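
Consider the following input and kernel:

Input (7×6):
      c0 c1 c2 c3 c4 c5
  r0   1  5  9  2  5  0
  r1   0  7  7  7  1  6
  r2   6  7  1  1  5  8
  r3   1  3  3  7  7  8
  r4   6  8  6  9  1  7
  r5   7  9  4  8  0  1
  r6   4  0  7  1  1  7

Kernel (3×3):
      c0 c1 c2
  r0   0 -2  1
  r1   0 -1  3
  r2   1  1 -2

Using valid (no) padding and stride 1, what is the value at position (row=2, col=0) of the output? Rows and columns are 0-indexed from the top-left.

The receptive field on the input at this output position is [6 7 1 / 1 3 3 / 6 8 6]. Elementwise product with the kernel and sum: 7·-2 + 1·1 + 3·-1 + 3·3 + 6·1 + 8·1 + 6·-2.

-5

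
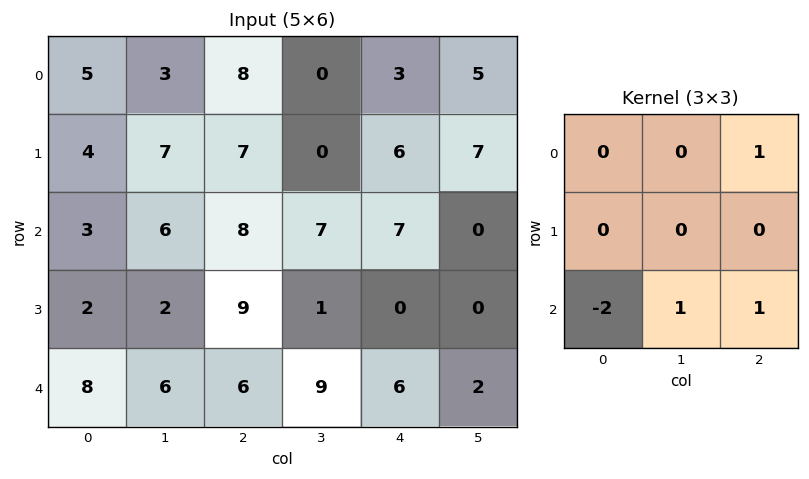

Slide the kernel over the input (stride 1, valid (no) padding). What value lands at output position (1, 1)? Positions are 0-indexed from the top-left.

6

The receptive field on the input at this output position is [7 7 0 / 6 8 7 / 2 9 1]. Elementwise product with the kernel and sum: 0·1 + 2·-2 + 9·1 + 1·1.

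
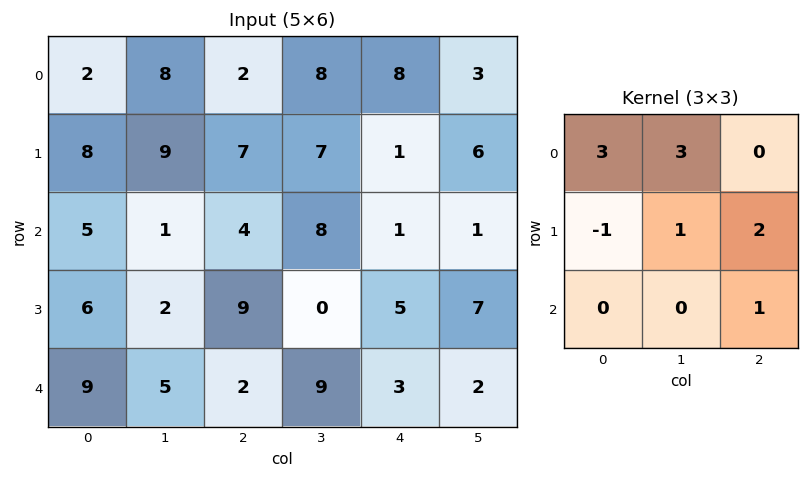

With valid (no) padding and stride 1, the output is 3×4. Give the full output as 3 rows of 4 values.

49 50 33 55
64 67 53 26
34 31 40 48

Output[0,0]: The receptive field on the input at this output position is [2 8 2 / 8 9 7 / 5 1 4]. Elementwise product with the kernel and sum: 2·3 + 8·3 + 8·-1 + 9·1 + 7·2 + 4·1.
Output[0,1]: The receptive field on the input at this output position is [8 2 8 / 9 7 7 / 1 4 8]. Elementwise product with the kernel and sum: 8·3 + 2·3 + 9·-1 + 7·1 + 7·2 + 8·1.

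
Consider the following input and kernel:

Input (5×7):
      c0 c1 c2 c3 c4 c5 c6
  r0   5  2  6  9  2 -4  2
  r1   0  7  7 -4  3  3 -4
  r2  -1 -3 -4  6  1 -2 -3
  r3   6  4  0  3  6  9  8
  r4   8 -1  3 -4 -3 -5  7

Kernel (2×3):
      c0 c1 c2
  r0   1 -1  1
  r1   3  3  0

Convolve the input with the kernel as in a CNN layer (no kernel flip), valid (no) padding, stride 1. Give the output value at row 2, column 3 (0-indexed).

30

The receptive field on the input at this output position is [6 1 -2 / 3 6 9]. Elementwise product with the kernel and sum: 6·1 + 1·-1 + -2·1 + 3·3 + 6·3.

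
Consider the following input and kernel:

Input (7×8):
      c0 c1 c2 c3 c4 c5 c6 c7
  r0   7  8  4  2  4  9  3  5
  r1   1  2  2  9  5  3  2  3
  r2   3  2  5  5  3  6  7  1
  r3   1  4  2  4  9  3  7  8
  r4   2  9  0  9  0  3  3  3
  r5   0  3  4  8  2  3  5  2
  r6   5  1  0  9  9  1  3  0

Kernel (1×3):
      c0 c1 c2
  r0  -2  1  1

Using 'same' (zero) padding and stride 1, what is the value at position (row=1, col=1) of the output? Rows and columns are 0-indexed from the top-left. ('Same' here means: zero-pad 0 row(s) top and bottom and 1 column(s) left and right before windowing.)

The receptive field on the zero-padded input at this output position is [1 2 2]. Elementwise product with the kernel and sum: 1·-2 + 2·1 + 2·1.

2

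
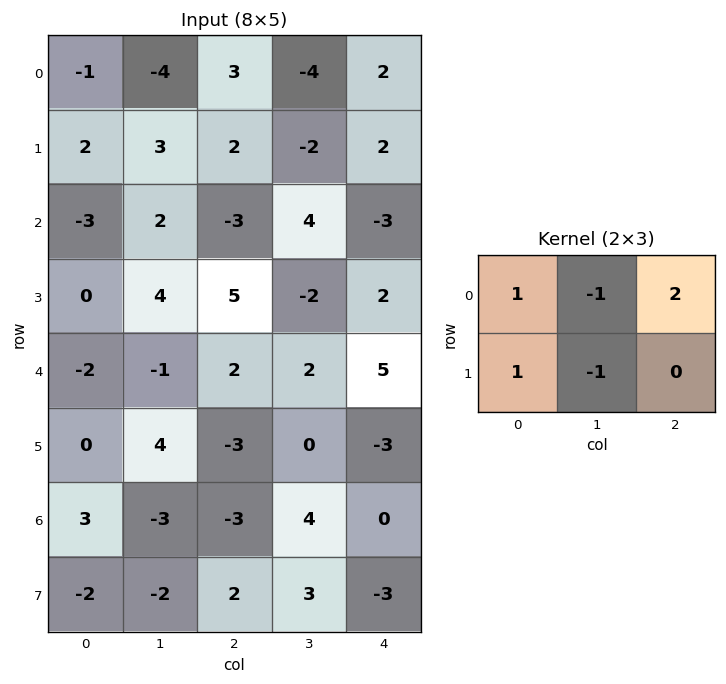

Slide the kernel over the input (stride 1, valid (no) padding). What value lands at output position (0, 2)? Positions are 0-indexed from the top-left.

The receptive field on the input at this output position is [3 -4 2 / 2 -2 2]. Elementwise product with the kernel and sum: 3·1 + -4·-1 + 2·2 + 2·1 + -2·-1.

15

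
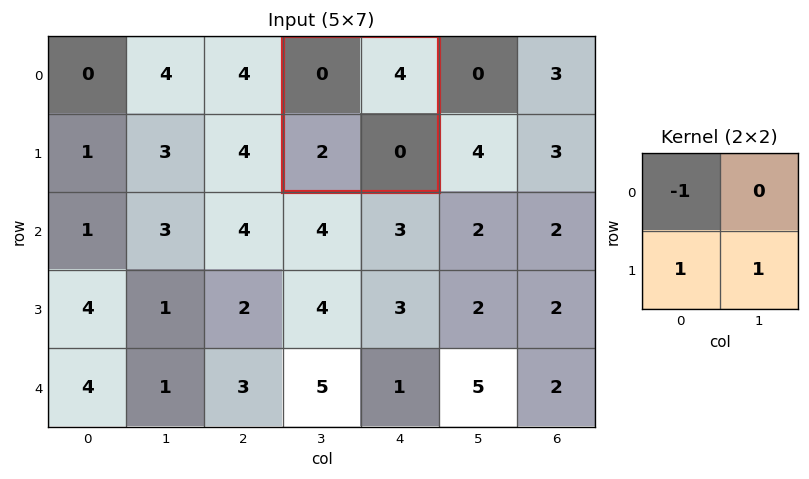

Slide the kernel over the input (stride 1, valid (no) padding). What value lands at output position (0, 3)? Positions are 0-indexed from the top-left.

The receptive field on the input at this output position is [0 4 / 2 0]. Elementwise product with the kernel and sum: 0·-1 + 2·1 + 0·1.

2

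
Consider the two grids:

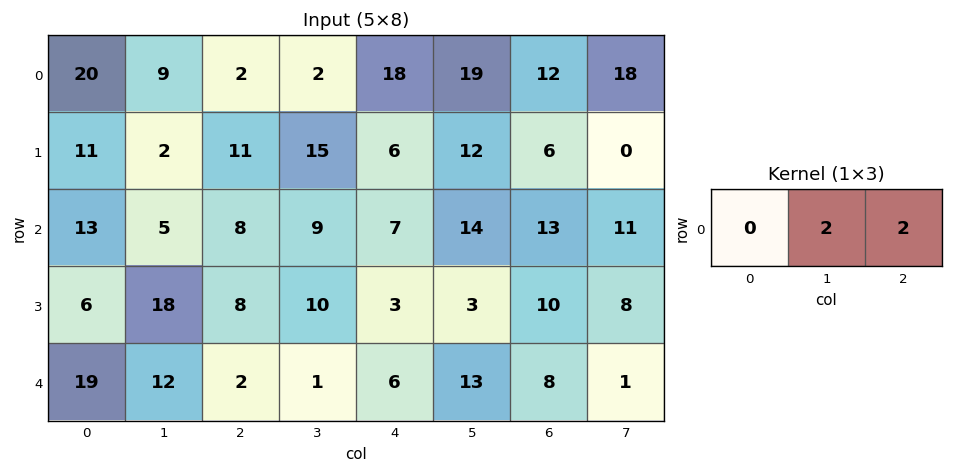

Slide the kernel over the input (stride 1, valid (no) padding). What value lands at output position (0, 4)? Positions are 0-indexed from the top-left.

The receptive field on the input at this output position is [18 19 12]. Elementwise product with the kernel and sum: 19·2 + 12·2.

62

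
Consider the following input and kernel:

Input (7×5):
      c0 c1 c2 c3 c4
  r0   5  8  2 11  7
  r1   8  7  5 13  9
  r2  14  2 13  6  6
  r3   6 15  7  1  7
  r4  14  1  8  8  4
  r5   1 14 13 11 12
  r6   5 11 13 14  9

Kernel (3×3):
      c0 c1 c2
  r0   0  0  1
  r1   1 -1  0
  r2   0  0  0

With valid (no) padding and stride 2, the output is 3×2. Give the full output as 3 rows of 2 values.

Output[0,0]: The receptive field on the input at this output position is [5 8 2 / 8 7 5 / 14 2 13]. Elementwise product with the kernel and sum: 2·1 + 8·1 + 7·-1.

3 -1
4 12
-5 6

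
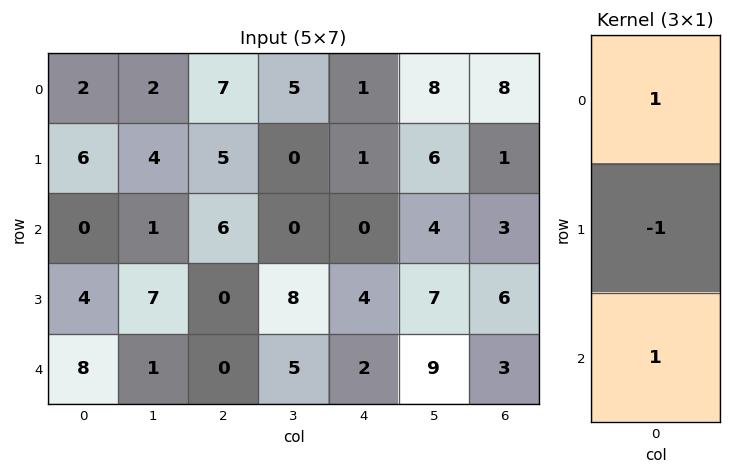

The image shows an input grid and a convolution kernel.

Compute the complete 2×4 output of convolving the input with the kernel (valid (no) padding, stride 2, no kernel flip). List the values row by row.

Output[0,0]: The receptive field on the input at this output position is [2 / 6 / 0]. Elementwise product with the kernel and sum: 2·1 + 6·-1 + 0·1.
Output[0,1]: The receptive field on the input at this output position is [7 / 5 / 6]. Elementwise product with the kernel and sum: 7·1 + 5·-1 + 6·1.

-4 8 0 10
4 6 -2 0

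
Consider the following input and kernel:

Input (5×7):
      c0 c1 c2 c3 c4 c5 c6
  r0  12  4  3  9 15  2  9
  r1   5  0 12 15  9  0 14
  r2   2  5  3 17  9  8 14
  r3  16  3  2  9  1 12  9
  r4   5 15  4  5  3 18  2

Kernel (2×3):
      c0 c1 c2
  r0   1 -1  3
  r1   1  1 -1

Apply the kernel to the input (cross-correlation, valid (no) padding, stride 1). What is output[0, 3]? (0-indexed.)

24

The receptive field on the input at this output position is [9 15 2 / 15 9 0]. Elementwise product with the kernel and sum: 9·1 + 15·-1 + 2·3 + 15·1 + 9·1 + 0·-1.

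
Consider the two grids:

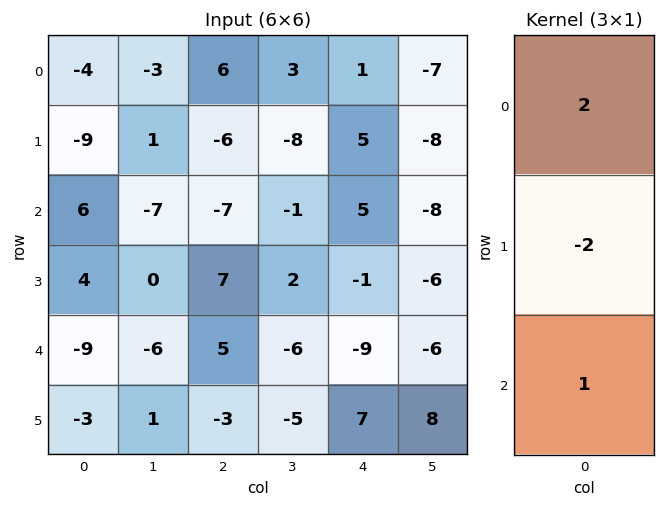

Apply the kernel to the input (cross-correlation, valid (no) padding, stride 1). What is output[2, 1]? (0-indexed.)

-20

The receptive field on the input at this output position is [-7 / 0 / -6]. Elementwise product with the kernel and sum: -7·2 + 0·-2 + -6·1.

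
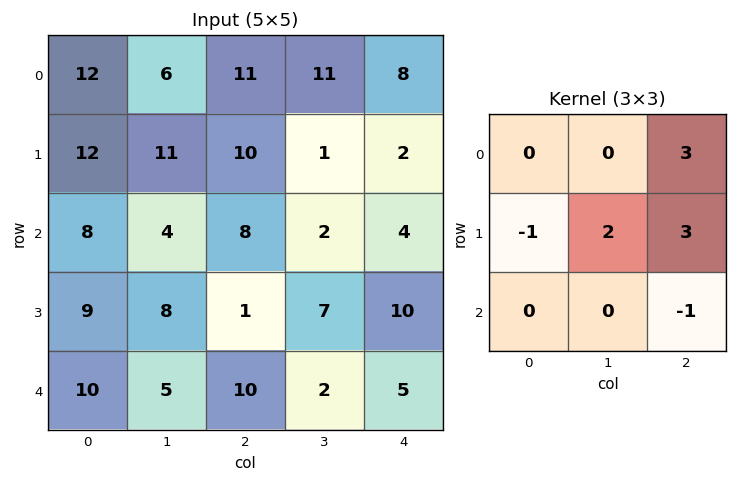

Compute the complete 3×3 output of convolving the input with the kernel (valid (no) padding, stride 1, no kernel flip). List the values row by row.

65 43 18
53 14 4
24 19 50

Output[0,0]: The receptive field on the input at this output position is [12 6 11 / 12 11 10 / 8 4 8]. Elementwise product with the kernel and sum: 11·3 + 12·-1 + 11·2 + 10·3 + 8·-1.
Output[0,1]: The receptive field on the input at this output position is [6 11 11 / 11 10 1 / 4 8 2]. Elementwise product with the kernel and sum: 11·3 + 11·-1 + 10·2 + 1·3 + 2·-1.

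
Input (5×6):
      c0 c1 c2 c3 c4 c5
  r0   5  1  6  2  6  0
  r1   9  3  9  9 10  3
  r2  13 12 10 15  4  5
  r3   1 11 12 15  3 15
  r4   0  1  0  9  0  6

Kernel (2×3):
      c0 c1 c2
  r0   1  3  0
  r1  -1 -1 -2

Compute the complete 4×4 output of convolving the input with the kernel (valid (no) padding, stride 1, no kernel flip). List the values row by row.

-22 -11 -26 -5
-27 -22 3 10
13 -11 22 -21
33 28 48 3

Output[0,0]: The receptive field on the input at this output position is [5 1 6 / 9 3 9]. Elementwise product with the kernel and sum: 5·1 + 1·3 + 9·-1 + 3·-1 + 9·-2.
Output[0,1]: The receptive field on the input at this output position is [1 6 2 / 3 9 9]. Elementwise product with the kernel and sum: 1·1 + 6·3 + 3·-1 + 9·-1 + 9·-2.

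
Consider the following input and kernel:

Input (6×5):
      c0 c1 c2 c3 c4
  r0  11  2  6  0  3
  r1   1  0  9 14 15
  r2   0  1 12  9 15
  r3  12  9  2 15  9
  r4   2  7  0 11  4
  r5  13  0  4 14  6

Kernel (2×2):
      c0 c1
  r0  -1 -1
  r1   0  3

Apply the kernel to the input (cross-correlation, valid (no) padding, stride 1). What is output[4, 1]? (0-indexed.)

5

The receptive field on the input at this output position is [7 0 / 0 4]. Elementwise product with the kernel and sum: 7·-1 + 0·-1 + 4·3.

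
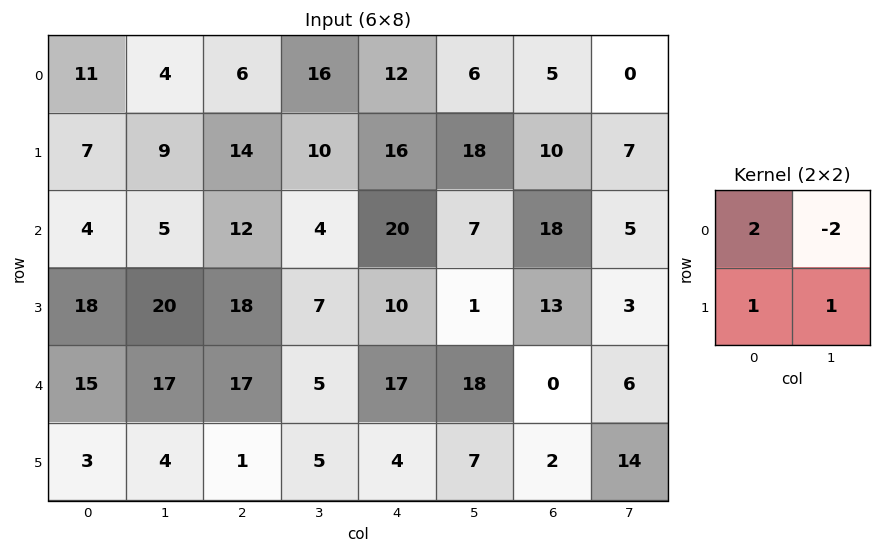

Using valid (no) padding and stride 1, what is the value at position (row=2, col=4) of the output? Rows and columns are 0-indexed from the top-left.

37

The receptive field on the input at this output position is [20 7 / 10 1]. Elementwise product with the kernel and sum: 20·2 + 7·-2 + 10·1 + 1·1.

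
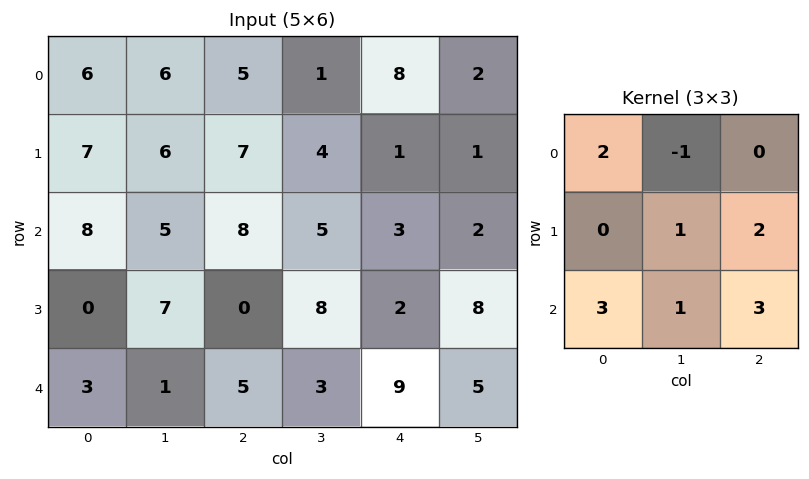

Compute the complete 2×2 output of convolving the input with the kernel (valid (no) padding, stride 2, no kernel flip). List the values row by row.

79 53
43 68

Output[0,0]: The receptive field on the input at this output position is [6 6 5 / 7 6 7 / 8 5 8]. Elementwise product with the kernel and sum: 6·2 + 6·-1 + 6·1 + 7·2 + 8·3 + 5·1 + 8·3.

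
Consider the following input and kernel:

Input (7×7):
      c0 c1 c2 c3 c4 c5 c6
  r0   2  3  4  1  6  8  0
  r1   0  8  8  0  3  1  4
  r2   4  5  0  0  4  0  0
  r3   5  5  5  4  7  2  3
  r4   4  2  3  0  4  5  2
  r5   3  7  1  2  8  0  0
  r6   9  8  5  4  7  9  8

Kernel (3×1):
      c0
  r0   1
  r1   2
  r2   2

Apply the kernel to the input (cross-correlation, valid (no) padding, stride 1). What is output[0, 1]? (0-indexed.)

The receptive field on the input at this output position is [3 / 8 / 5]. Elementwise product with the kernel and sum: 3·1 + 8·2 + 5·2.

29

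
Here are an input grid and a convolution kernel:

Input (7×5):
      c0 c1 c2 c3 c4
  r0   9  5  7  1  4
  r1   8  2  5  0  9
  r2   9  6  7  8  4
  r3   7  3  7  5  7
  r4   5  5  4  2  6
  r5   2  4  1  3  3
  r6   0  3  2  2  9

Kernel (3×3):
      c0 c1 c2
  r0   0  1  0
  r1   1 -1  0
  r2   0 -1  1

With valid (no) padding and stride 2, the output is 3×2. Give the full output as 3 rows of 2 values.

Output[0,0]: The receptive field on the input at this output position is [9 5 7 / 8 2 5 / 9 6 7]. Elementwise product with the kernel and sum: 5·1 + 8·1 + 2·-1 + 6·-1 + 7·1.
Output[0,1]: The receptive field on the input at this output position is [7 1 4 / 5 0 9 / 7 8 4]. Elementwise product with the kernel and sum: 1·1 + 5·1 + 0·-1 + 8·-1 + 4·1.

12 2
9 14
2 7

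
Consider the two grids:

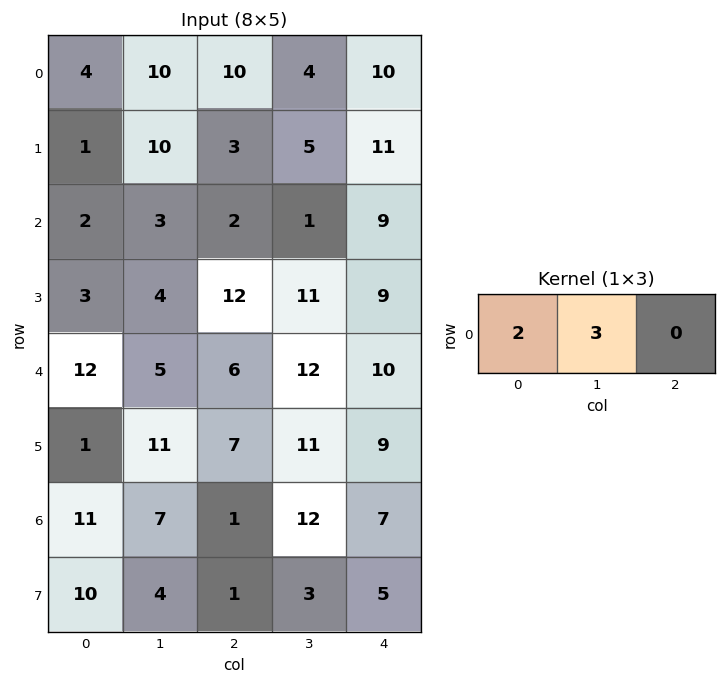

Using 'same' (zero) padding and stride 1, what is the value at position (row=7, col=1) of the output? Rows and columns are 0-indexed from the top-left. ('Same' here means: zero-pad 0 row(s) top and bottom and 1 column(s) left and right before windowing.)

The receptive field on the zero-padded input at this output position is [10 4 1]. Elementwise product with the kernel and sum: 10·2 + 4·3.

32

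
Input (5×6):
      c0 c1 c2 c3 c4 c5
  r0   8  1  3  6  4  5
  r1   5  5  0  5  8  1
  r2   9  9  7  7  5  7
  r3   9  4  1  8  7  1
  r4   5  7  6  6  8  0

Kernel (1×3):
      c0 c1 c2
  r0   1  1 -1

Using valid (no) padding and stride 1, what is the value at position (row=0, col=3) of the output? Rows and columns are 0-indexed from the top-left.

5

The receptive field on the input at this output position is [6 4 5]. Elementwise product with the kernel and sum: 6·1 + 4·1 + 5·-1.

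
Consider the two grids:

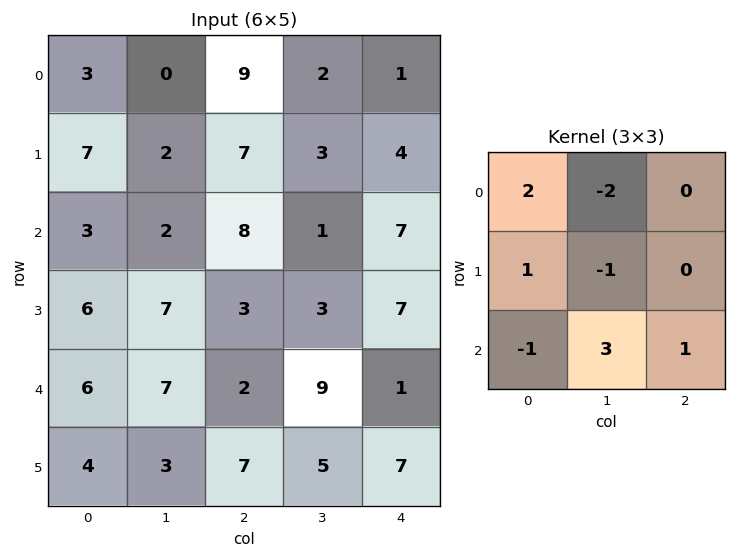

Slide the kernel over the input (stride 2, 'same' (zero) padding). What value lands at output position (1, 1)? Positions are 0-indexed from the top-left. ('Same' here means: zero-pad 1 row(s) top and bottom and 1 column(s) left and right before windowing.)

The receptive field on the zero-padded input at this output position is [2 7 3 / 2 8 1 / 7 3 3]. Elementwise product with the kernel and sum: 2·2 + 7·-2 + 2·1 + 8·-1 + 7·-1 + 3·3 + 3·1.

-11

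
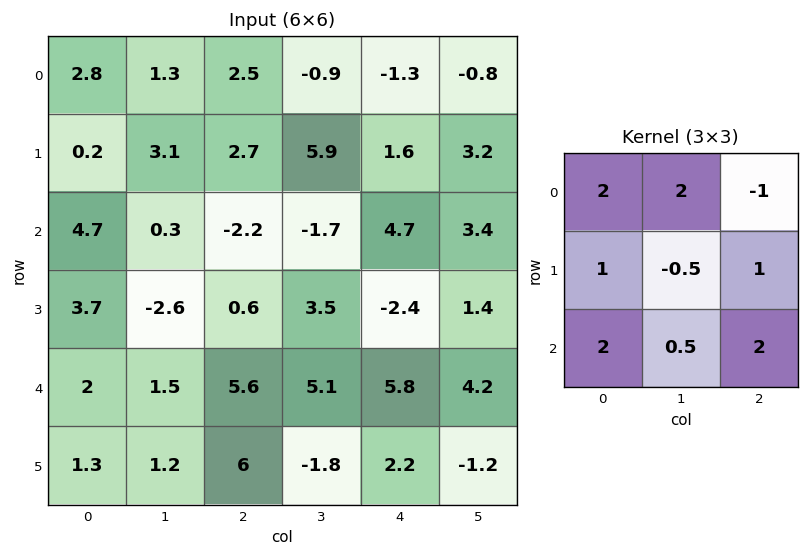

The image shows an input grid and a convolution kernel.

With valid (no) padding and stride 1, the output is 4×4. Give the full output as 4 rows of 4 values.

12.2 12.25 10 10.45
13.55 7.5 17.1 19.75
33.75 14.5 9.3 30.2
23.65 -1.9 34.95 2.3

Output[0,0]: The receptive field on the input at this output position is [2.8 1.3 2.5 / 0.2 3.1 2.7 / 4.7 0.3 -2.2]. Elementwise product with the kernel and sum: 2.8·2 + 1.3·2 + 2.5·-1 + 0.2·1 + 3.1·-0.5 + 2.7·1 + 4.7·2 + 0.3·0.5 + -2.2·2.
Output[0,1]: The receptive field on the input at this output position is [1.3 2.5 -0.9 / 3.1 2.7 5.9 / 0.3 -2.2 -1.7]. Elementwise product with the kernel and sum: 1.3·2 + 2.5·2 + -0.9·-1 + 3.1·1 + 2.7·-0.5 + 5.9·1 + 0.3·2 + -2.2·0.5 + -1.7·2.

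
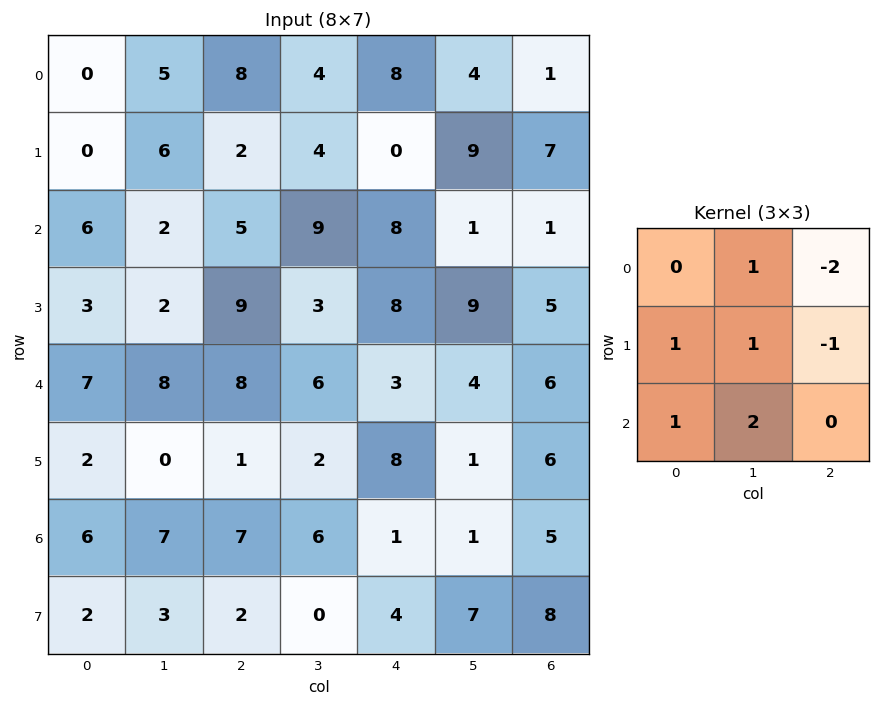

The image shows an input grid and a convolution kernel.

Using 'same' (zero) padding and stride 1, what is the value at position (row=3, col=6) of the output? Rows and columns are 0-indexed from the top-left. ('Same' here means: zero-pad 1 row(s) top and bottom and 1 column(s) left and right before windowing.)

The receptive field on the zero-padded input at this output position is [1 1 0 / 9 5 0 / 4 6 0]. Elementwise product with the kernel and sum: 1·1 + 0·-2 + 9·1 + 5·1 + 0·-1 + 4·1 + 6·2.

31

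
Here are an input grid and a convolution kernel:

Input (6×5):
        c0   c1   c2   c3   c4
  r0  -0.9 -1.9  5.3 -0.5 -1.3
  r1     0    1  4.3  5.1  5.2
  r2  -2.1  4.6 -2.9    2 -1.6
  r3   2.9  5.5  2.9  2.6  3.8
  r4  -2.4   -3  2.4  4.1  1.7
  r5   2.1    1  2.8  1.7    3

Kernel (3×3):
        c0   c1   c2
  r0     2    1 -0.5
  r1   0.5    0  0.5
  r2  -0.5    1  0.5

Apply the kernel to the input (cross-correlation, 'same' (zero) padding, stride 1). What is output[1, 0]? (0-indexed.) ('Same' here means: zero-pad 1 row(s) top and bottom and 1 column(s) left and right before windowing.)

The receptive field on the zero-padded input at this output position is [0 -0.9 -1.9 / 0 0 1 / 0 -2.1 4.6]. Elementwise product with the kernel and sum: 0·2 + -0.9·1 + -1.9·-0.5 + 0·0.5 + 1·0.5 + 0·-0.5 + -2.1·1 + 4.6·0.5.

0.75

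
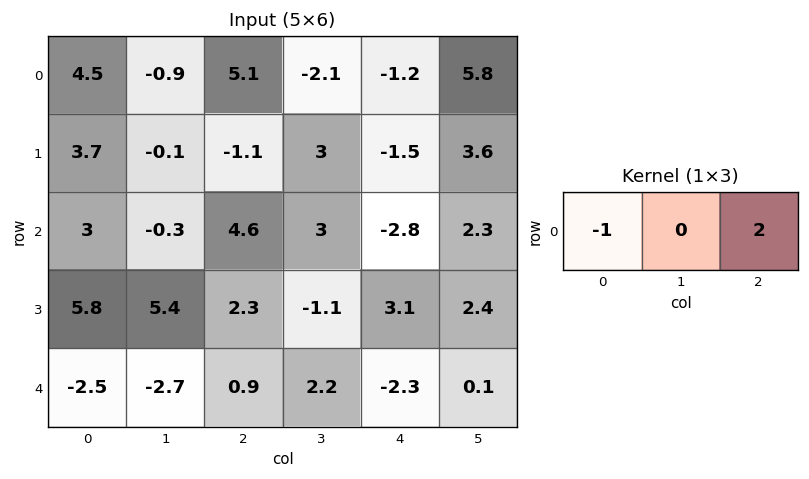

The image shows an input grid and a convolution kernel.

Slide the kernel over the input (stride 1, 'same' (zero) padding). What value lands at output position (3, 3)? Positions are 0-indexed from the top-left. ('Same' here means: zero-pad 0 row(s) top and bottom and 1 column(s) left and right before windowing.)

The receptive field on the zero-padded input at this output position is [2.3 -1.1 3.1]. Elementwise product with the kernel and sum: 2.3·-1 + 3.1·2.

3.9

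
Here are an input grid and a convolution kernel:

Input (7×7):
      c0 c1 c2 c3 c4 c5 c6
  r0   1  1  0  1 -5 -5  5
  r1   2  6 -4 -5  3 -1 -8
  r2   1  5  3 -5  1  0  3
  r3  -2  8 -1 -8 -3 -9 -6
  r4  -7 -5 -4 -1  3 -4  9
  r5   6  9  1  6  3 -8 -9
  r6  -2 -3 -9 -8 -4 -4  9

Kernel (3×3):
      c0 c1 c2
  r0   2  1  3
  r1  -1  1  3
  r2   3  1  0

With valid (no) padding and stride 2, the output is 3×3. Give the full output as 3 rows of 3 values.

3 -2 -25
-3 -25 -8
-34 -21 -25

Output[0,0]: The receptive field on the input at this output position is [1 1 0 / 2 6 -4 / 1 5 3]. Elementwise product with the kernel and sum: 1·2 + 1·1 + 0·3 + 2·-1 + 6·1 + -4·3 + 1·3 + 5·1.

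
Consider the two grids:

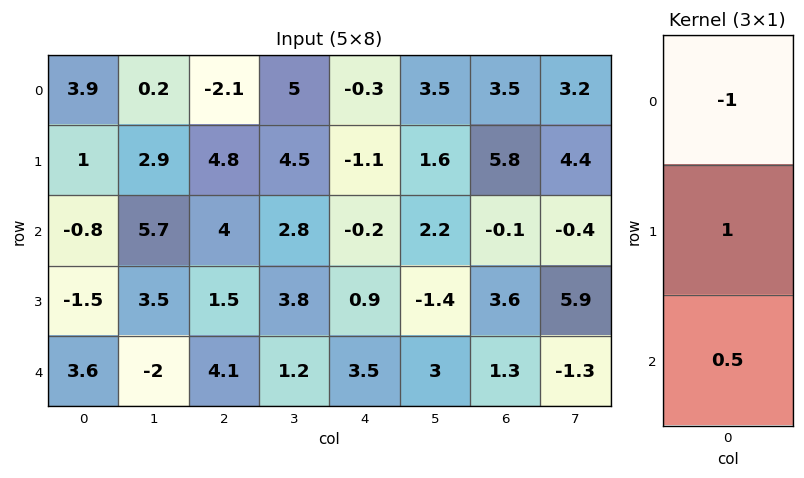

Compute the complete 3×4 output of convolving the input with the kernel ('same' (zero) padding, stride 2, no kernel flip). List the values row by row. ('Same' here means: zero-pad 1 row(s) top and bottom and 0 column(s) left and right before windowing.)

4.4 0.3 -0.85 6.4
-2.55 -0.05 1.35 -4.1
5.1 2.6 2.6 -2.3

Output[0,0]: The receptive field on the zero-padded input at this output position is [0 / 3.9 / 1]. Elementwise product with the kernel and sum: 0·-1 + 3.9·1 + 1·0.5.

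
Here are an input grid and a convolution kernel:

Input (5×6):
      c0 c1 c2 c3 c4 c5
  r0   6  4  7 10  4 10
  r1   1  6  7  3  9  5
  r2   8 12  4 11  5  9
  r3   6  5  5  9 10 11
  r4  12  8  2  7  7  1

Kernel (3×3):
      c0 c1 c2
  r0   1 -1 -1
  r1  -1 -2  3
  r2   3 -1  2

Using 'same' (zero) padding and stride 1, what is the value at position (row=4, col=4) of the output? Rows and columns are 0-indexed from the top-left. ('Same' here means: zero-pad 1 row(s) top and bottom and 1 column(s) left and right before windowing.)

The receptive field on the zero-padded input at this output position is [9 10 11 / 7 7 1 / 0 0 0]. Elementwise product with the kernel and sum: 9·1 + 10·-1 + 11·-1 + 7·-1 + 7·-2 + 1·3 + 0·3 + 0·-1 + 0·2.

-30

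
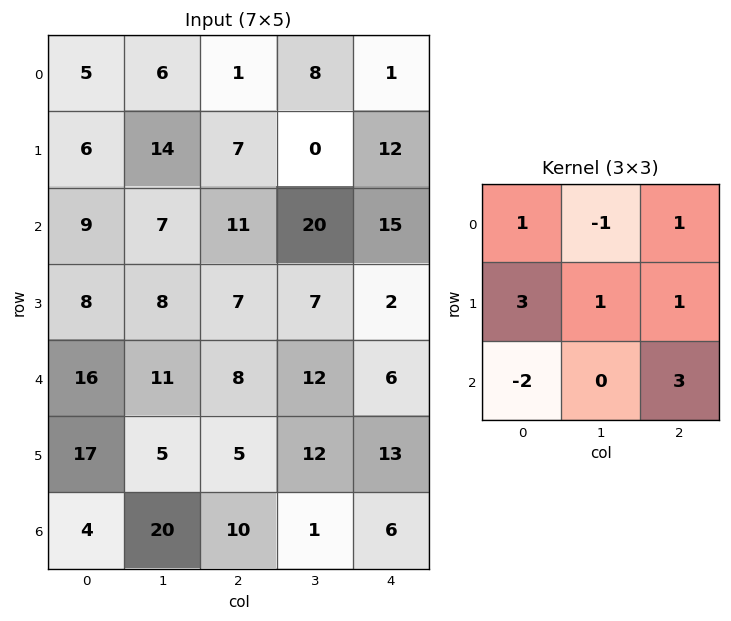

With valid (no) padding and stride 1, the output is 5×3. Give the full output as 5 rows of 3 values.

Output[0,0]: The receptive field on the input at this output position is [5 6 1 / 6 14 7 / 9 7 11]. Elementwise product with the kernel and sum: 5·1 + 6·-1 + 1·1 + 6·3 + 14·1 + 7·1 + 9·-2 + 11·3.

54 108 50
49 64 79
44 68 38
55 87 73
96 10 40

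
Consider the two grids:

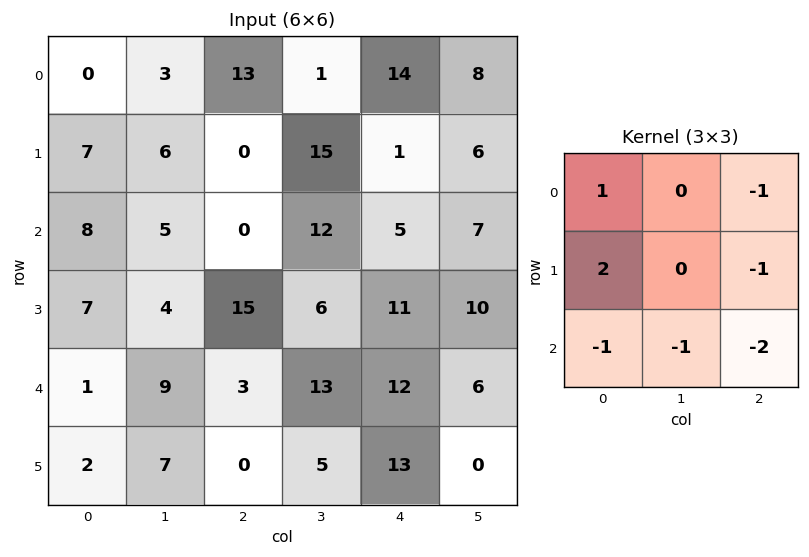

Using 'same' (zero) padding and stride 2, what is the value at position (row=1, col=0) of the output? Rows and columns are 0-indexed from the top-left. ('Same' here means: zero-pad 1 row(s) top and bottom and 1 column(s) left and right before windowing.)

-26

The receptive field on the zero-padded input at this output position is [0 7 6 / 0 8 5 / 0 7 4]. Elementwise product with the kernel and sum: 0·1 + 6·-1 + 0·2 + 5·-1 + 0·-1 + 7·-1 + 4·-2.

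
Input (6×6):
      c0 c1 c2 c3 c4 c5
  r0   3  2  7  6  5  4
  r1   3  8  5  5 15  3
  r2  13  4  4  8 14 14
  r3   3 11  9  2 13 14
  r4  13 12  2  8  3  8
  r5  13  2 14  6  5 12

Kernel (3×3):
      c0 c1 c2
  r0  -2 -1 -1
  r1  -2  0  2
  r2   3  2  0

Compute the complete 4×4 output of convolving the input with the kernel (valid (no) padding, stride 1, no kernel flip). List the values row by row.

36 -3 23 27
-6 33 21 16
41 2 0 10
-5 -7 23 -3

Output[0,0]: The receptive field on the input at this output position is [3 2 7 / 3 8 5 / 13 4 4]. Elementwise product with the kernel and sum: 3·-2 + 2·-1 + 7·-1 + 3·-2 + 5·2 + 13·3 + 4·2.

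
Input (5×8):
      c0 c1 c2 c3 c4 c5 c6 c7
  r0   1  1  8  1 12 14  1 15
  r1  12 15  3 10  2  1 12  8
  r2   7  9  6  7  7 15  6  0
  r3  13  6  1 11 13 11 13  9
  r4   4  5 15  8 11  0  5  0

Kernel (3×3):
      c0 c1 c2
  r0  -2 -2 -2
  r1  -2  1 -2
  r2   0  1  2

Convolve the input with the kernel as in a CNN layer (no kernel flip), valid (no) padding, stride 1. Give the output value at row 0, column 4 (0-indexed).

The receptive field on the input at this output position is [12 14 1 / 2 1 12 / 7 15 6]. Elementwise product with the kernel and sum: 12·-2 + 14·-2 + 1·-2 + 2·-2 + 1·1 + 12·-2 + 15·1 + 6·2.

-54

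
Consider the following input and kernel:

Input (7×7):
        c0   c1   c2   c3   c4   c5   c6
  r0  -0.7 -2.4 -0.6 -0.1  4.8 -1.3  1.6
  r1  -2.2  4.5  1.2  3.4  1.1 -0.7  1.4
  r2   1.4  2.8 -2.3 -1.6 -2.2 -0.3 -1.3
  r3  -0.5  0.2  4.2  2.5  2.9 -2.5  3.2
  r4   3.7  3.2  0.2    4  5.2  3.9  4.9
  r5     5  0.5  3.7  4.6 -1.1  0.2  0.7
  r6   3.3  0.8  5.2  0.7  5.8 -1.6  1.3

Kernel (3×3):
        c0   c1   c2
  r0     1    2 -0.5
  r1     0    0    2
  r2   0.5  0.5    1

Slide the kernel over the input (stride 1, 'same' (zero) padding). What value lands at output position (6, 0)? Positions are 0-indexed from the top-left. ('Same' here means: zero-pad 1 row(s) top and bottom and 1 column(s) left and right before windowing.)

11.35

The receptive field on the zero-padded input at this output position is [0 5 0.5 / 0 3.3 0.8 / 0 0 0]. Elementwise product with the kernel and sum: 0·1 + 5·2 + 0.5·-0.5 + 0.8·2 + 0·0.5 + 0·0.5 + 0·1.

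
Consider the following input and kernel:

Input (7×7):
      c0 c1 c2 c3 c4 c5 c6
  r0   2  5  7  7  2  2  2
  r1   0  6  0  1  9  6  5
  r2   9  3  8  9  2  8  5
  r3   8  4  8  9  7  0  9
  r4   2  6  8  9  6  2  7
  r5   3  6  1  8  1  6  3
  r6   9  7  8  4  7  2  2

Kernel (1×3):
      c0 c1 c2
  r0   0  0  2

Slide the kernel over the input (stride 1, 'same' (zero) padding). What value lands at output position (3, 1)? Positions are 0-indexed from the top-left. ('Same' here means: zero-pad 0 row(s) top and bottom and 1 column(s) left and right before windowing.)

The receptive field on the zero-padded input at this output position is [8 4 8]. Elementwise product with the kernel and sum: 8·2.

16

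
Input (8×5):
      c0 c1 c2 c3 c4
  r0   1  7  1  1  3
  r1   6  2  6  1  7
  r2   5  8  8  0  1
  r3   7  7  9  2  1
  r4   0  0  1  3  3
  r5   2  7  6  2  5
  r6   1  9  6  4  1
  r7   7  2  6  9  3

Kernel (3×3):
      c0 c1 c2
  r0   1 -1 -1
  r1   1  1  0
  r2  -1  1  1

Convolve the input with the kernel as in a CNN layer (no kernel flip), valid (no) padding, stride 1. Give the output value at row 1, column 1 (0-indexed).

15

The receptive field on the input at this output position is [2 6 1 / 8 8 0 / 7 9 2]. Elementwise product with the kernel and sum: 2·1 + 6·-1 + 1·-1 + 8·1 + 8·1 + 7·-1 + 9·1 + 2·1.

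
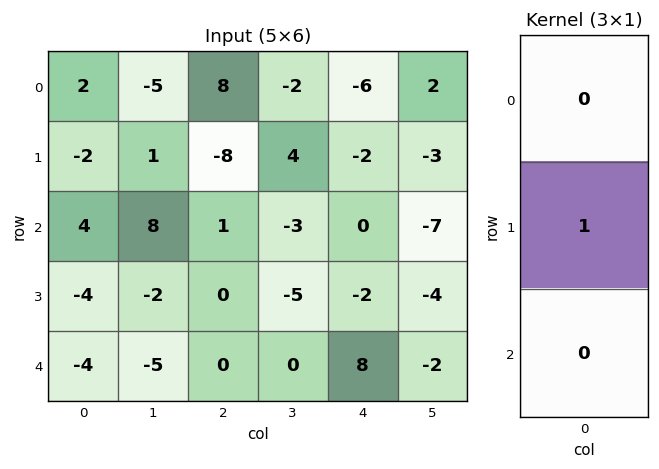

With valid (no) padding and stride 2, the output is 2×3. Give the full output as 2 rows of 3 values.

-2 -8 -2
-4 0 -2

Output[0,0]: The receptive field on the input at this output position is [2 / -2 / 4]. Elementwise product with the kernel and sum: -2·1.
Output[0,1]: The receptive field on the input at this output position is [8 / -8 / 1]. Elementwise product with the kernel and sum: -8·1.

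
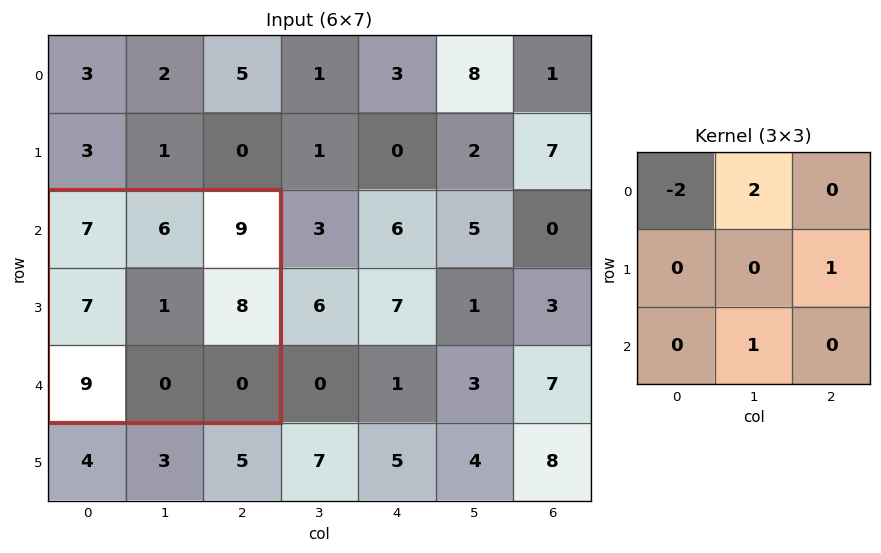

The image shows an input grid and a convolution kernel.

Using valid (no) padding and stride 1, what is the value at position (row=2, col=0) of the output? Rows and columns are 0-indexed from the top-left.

The receptive field on the input at this output position is [7 6 9 / 7 1 8 / 9 0 0]. Elementwise product with the kernel and sum: 7·-2 + 6·2 + 8·1 + 0·1.

6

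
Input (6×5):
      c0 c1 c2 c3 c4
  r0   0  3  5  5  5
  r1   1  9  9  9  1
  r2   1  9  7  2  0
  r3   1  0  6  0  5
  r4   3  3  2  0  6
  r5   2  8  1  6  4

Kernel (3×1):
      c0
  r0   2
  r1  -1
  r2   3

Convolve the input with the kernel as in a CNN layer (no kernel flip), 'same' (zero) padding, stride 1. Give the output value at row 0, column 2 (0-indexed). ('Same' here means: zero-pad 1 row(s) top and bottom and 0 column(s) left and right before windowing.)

The receptive field on the zero-padded input at this output position is [0 / 5 / 9]. Elementwise product with the kernel and sum: 0·2 + 5·-1 + 9·3.

22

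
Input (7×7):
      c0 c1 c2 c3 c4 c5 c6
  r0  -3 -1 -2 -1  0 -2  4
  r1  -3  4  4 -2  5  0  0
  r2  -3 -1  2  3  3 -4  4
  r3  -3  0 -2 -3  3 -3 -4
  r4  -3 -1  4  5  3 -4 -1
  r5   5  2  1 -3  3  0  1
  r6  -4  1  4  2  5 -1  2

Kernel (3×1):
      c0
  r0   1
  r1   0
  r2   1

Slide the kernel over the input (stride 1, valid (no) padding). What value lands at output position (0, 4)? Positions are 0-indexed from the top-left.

3

The receptive field on the input at this output position is [0 / 5 / 3]. Elementwise product with the kernel and sum: 0·1 + 3·1.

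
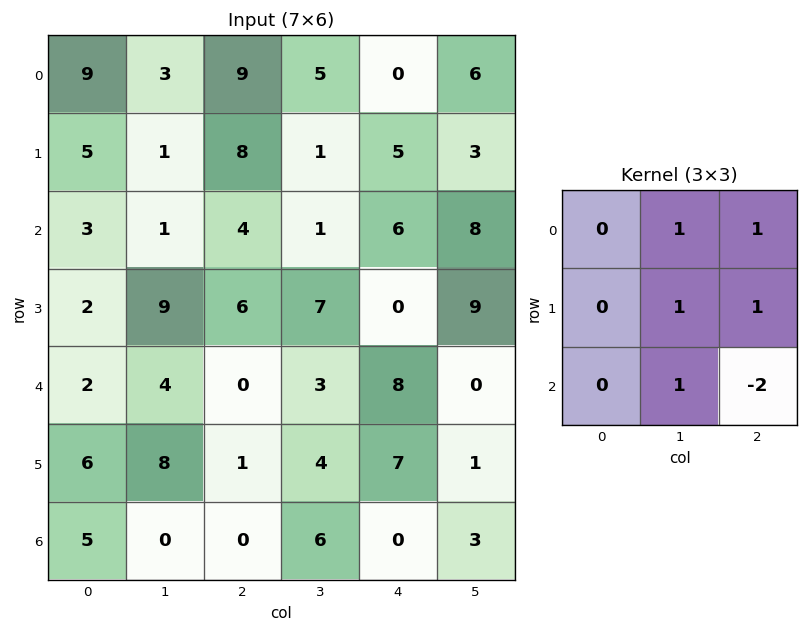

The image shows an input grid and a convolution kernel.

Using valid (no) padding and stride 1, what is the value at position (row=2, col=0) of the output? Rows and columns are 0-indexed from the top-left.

24

The receptive field on the input at this output position is [3 1 4 / 2 9 6 / 2 4 0]. Elementwise product with the kernel and sum: 1·1 + 4·1 + 9·1 + 6·1 + 4·1 + 0·-2.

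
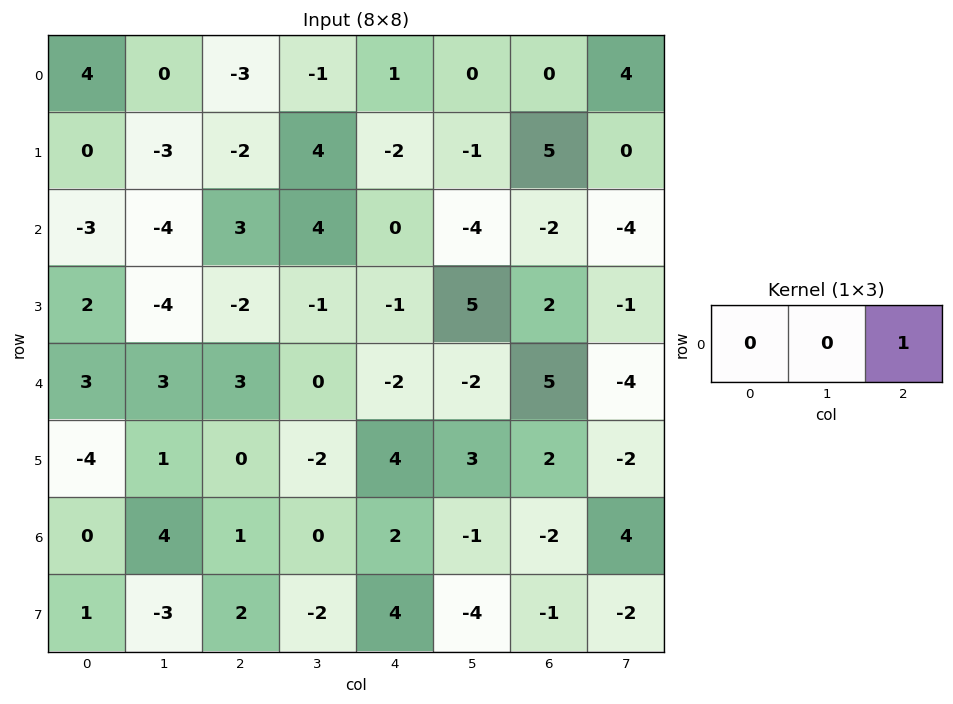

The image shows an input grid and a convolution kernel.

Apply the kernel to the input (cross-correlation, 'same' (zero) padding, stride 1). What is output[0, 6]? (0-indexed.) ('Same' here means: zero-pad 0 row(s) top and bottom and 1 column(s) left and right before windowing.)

4

The receptive field on the zero-padded input at this output position is [0 0 4]. Elementwise product with the kernel and sum: 4·1.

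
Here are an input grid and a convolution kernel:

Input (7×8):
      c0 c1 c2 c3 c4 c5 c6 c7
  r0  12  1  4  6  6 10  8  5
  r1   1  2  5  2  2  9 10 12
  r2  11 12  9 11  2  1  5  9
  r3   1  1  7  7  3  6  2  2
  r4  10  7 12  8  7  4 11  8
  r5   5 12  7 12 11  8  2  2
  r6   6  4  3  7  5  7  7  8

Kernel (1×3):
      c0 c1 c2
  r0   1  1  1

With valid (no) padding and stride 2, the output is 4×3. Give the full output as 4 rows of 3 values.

17 16 24
32 22 8
29 27 22
13 15 19

Output[0,0]: The receptive field on the input at this output position is [12 1 4]. Elementwise product with the kernel and sum: 12·1 + 1·1 + 4·1.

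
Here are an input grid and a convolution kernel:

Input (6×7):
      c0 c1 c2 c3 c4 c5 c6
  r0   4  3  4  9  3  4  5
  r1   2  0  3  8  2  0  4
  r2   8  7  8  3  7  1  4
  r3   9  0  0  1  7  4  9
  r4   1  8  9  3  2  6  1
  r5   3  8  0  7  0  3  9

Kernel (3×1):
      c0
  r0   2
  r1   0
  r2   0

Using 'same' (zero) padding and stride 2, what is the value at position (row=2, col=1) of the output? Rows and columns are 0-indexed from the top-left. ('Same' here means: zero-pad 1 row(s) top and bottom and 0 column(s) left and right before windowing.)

0

The receptive field on the zero-padded input at this output position is [0 / 9 / 0]. Elementwise product with the kernel and sum: 0·2.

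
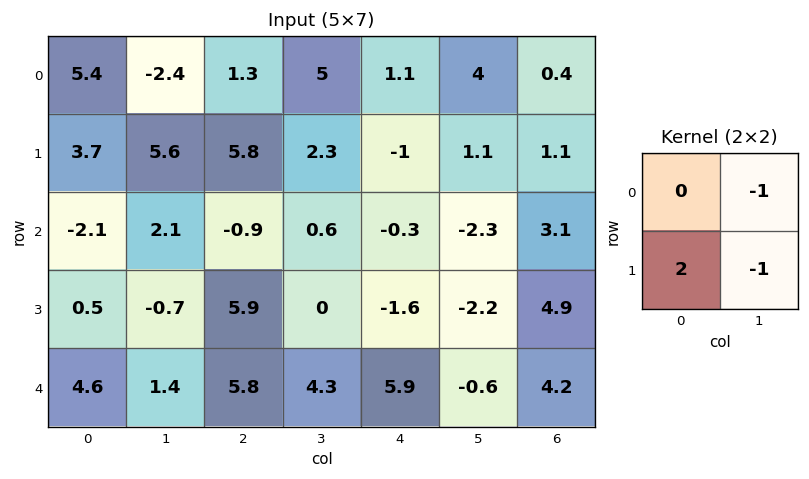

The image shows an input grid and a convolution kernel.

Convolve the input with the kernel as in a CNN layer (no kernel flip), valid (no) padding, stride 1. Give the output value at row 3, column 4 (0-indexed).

The receptive field on the input at this output position is [-1.6 -2.2 / 5.9 -0.6]. Elementwise product with the kernel and sum: -2.2·-1 + 5.9·2 + -0.6·-1.

14.6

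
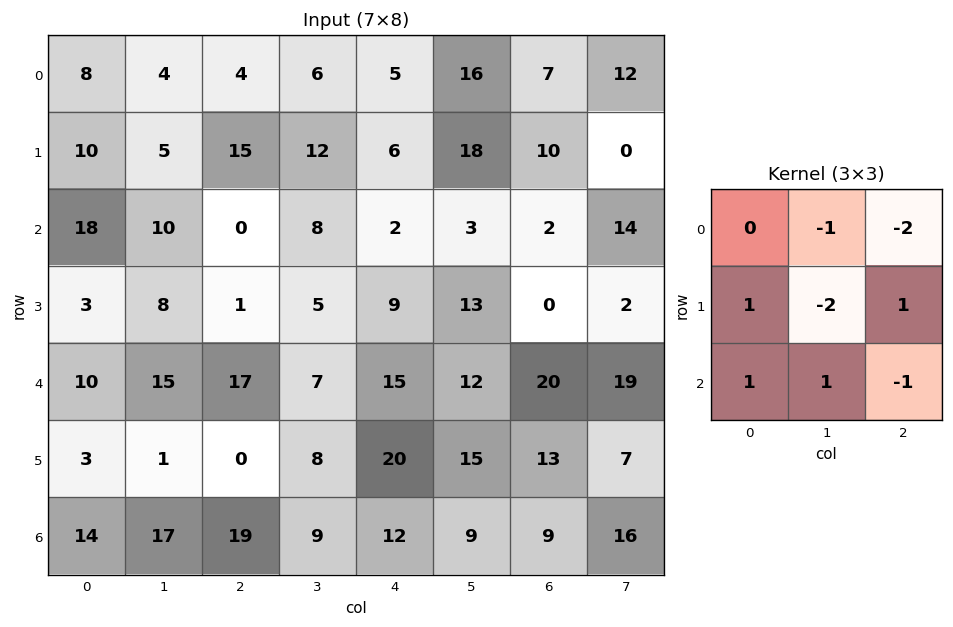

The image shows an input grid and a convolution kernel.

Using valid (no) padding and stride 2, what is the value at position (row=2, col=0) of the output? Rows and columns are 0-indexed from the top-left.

The receptive field on the input at this output position is [10 15 17 / 3 1 0 / 14 17 19]. Elementwise product with the kernel and sum: 15·-1 + 17·-2 + 3·1 + 1·-2 + 0·1 + 14·1 + 17·1 + 19·-1.

-36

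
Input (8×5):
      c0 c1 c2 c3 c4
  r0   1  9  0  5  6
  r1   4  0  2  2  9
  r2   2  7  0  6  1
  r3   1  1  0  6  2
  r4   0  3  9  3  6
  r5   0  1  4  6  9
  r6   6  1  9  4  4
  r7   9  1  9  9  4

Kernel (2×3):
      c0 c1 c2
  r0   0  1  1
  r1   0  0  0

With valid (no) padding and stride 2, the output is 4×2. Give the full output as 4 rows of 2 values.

Output[0,0]: The receptive field on the input at this output position is [1 9 0 / 4 0 2]. Elementwise product with the kernel and sum: 9·1 + 0·1.

9 11
7 7
12 9
10 8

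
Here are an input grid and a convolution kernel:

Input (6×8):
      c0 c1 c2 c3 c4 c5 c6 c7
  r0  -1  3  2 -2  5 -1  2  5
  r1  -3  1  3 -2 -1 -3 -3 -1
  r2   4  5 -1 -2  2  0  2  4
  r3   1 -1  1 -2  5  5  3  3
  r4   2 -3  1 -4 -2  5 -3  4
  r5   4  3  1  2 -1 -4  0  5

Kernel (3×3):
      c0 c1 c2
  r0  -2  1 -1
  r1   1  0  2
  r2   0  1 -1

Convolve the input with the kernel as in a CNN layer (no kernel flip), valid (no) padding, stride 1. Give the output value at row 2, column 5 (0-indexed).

2

The receptive field on the input at this output position is [0 2 4 / 5 3 3 / 5 -3 4]. Elementwise product with the kernel and sum: 0·-2 + 2·1 + 4·-1 + 5·1 + 3·2 + -3·1 + 4·-1.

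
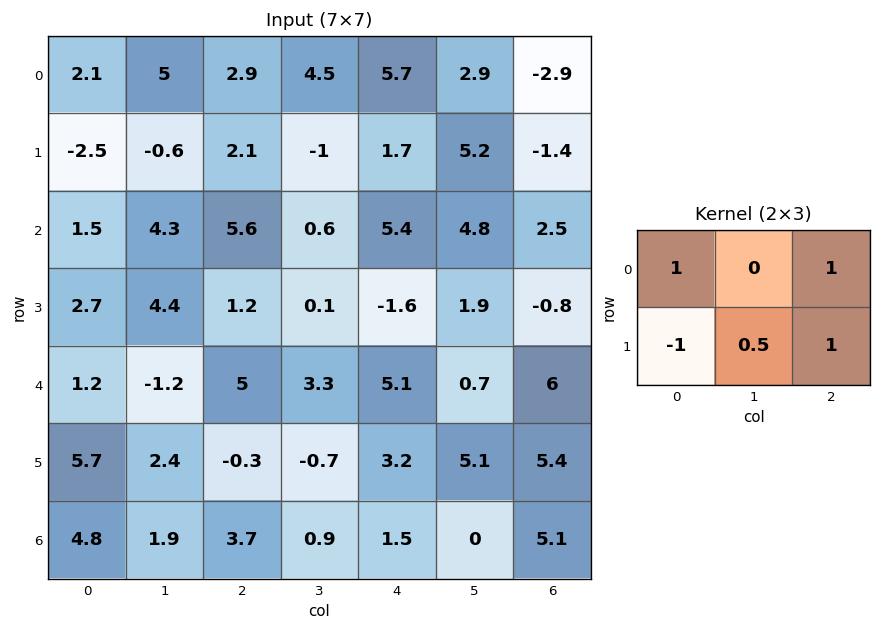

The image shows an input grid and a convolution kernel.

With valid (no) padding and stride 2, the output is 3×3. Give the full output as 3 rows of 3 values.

9.3 7.7 2.3
7.8 8.25 9.65
1.4 13.25 15.85

Output[0,0]: The receptive field on the input at this output position is [2.1 5 2.9 / -2.5 -0.6 2.1]. Elementwise product with the kernel and sum: 2.1·1 + 2.9·1 + -2.5·-1 + -0.6·0.5 + 2.1·1.
Output[0,1]: The receptive field on the input at this output position is [2.9 4.5 5.7 / 2.1 -1 1.7]. Elementwise product with the kernel and sum: 2.9·1 + 5.7·1 + 2.1·-1 + -1·0.5 + 1.7·1.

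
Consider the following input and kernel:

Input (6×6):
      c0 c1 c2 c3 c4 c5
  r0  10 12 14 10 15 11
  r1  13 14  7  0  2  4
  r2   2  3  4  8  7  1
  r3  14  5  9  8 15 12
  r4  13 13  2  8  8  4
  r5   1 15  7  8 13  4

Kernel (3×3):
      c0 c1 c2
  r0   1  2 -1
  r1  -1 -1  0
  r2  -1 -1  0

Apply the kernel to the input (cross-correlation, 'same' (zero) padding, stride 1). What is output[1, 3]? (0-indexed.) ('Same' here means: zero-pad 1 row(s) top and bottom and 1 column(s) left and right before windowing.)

0

The receptive field on the zero-padded input at this output position is [14 10 15 / 7 0 2 / 4 8 7]. Elementwise product with the kernel and sum: 14·1 + 10·2 + 15·-1 + 7·-1 + 0·-1 + 4·-1 + 8·-1.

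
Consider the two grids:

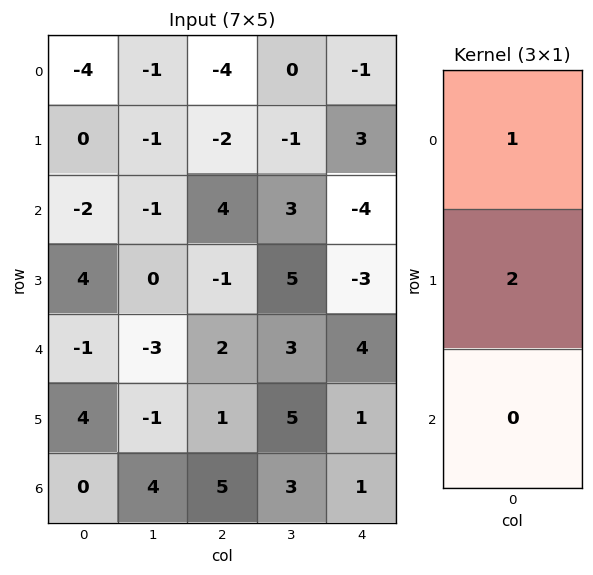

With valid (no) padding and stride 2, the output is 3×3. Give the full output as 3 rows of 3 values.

-4 -8 5
6 2 -10
7 4 6

Output[0,0]: The receptive field on the input at this output position is [-4 / 0 / -2]. Elementwise product with the kernel and sum: -4·1 + 0·2.
Output[0,1]: The receptive field on the input at this output position is [-4 / -2 / 4]. Elementwise product with the kernel and sum: -4·1 + -2·2.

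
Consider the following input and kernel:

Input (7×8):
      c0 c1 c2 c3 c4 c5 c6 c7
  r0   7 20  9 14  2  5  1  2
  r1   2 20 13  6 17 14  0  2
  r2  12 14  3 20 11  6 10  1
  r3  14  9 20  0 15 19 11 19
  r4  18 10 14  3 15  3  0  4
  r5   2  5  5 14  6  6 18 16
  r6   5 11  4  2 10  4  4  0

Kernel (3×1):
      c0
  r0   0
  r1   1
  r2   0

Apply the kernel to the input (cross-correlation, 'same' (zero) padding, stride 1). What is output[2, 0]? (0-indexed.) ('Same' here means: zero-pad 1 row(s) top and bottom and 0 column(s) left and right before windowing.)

The receptive field on the zero-padded input at this output position is [2 / 12 / 14]. Elementwise product with the kernel and sum: 12·1.

12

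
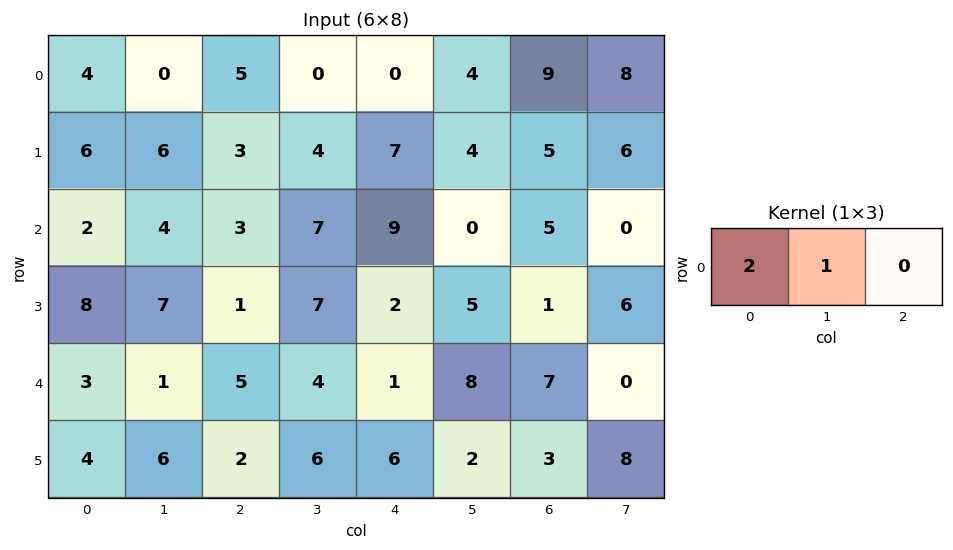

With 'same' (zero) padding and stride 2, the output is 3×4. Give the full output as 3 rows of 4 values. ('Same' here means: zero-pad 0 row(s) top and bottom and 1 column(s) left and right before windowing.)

Output[0,0]: The receptive field on the zero-padded input at this output position is [0 4 0]. Elementwise product with the kernel and sum: 0·2 + 4·1.
Output[0,1]: The receptive field on the zero-padded input at this output position is [0 5 0]. Elementwise product with the kernel and sum: 0·2 + 5·1.

4 5 0 17
2 11 23 5
3 7 9 23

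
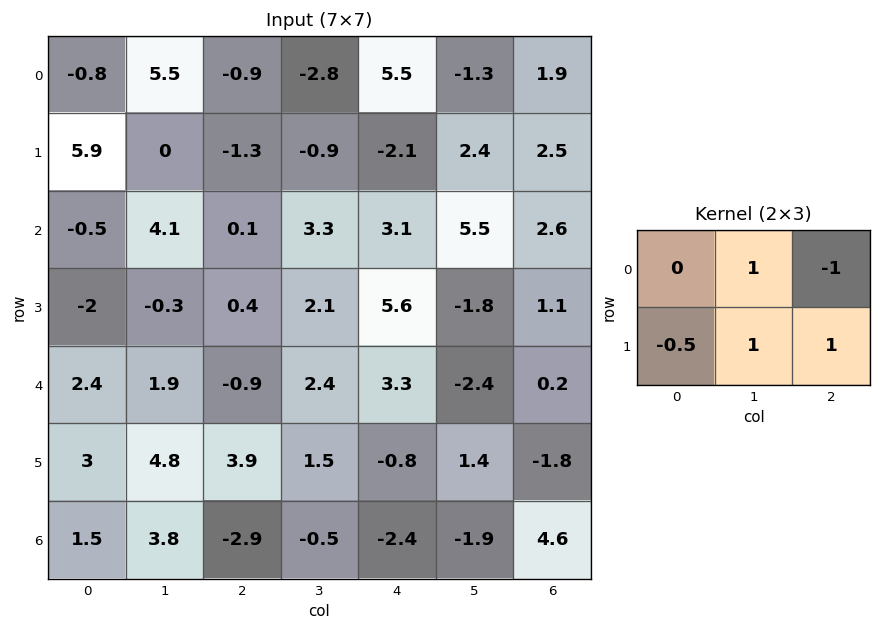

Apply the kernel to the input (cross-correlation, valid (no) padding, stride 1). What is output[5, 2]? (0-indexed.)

The receptive field on the input at this output position is [3.9 1.5 -0.8 / -2.9 -0.5 -2.4]. Elementwise product with the kernel and sum: 1.5·1 + -0.8·-1 + -2.9·-0.5 + -0.5·1 + -2.4·1.

0.85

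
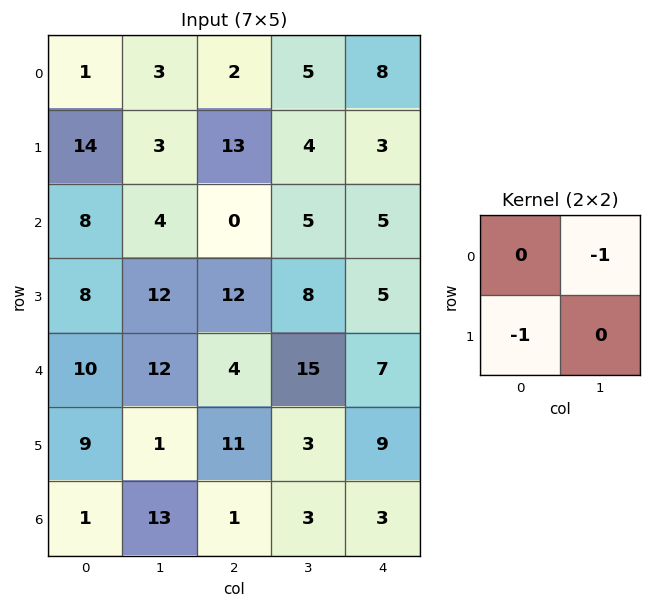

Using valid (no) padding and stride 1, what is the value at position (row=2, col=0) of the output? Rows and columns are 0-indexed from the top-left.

-12

The receptive field on the input at this output position is [8 4 / 8 12]. Elementwise product with the kernel and sum: 4·-1 + 8·-1.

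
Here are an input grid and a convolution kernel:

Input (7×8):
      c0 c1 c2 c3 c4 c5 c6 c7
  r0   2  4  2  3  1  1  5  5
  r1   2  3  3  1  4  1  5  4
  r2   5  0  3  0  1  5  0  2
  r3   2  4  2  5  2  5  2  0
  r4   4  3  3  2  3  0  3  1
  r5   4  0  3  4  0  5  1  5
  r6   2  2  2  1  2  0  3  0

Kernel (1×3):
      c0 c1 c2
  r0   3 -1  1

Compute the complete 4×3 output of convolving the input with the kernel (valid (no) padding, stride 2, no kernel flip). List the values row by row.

4 4 7
18 10 -2
12 10 12
6 7 9

Output[0,0]: The receptive field on the input at this output position is [2 4 2]. Elementwise product with the kernel and sum: 2·3 + 4·-1 + 2·1.
Output[0,1]: The receptive field on the input at this output position is [2 3 1]. Elementwise product with the kernel and sum: 2·3 + 3·-1 + 1·1.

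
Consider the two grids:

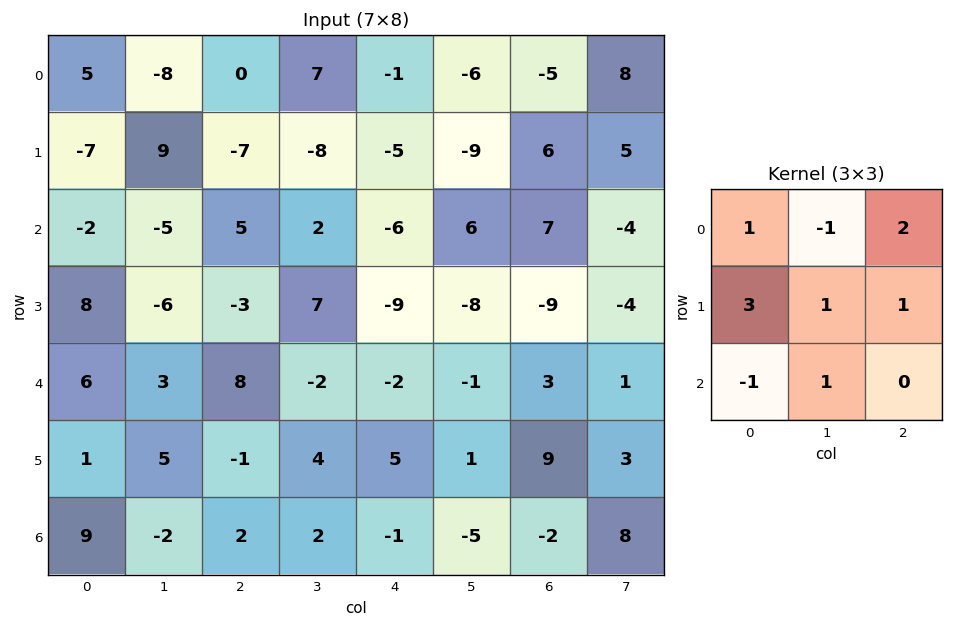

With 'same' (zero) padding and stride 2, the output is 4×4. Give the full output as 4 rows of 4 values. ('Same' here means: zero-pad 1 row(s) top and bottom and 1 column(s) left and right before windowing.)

Output[0,0]: The receptive field on the zero-padded input at this output position is [0 0 0 / 0 5 -8 / 0 -7 9]. Elementwise product with the kernel and sum: 0·1 + 0·-1 + 0·2 + 0·3 + 5·1 + -8·1 + 0·-1 + -7·1.

-10 -33 17 0
26 -5 -31 15
-10 20 -8 2
16 12 1 -11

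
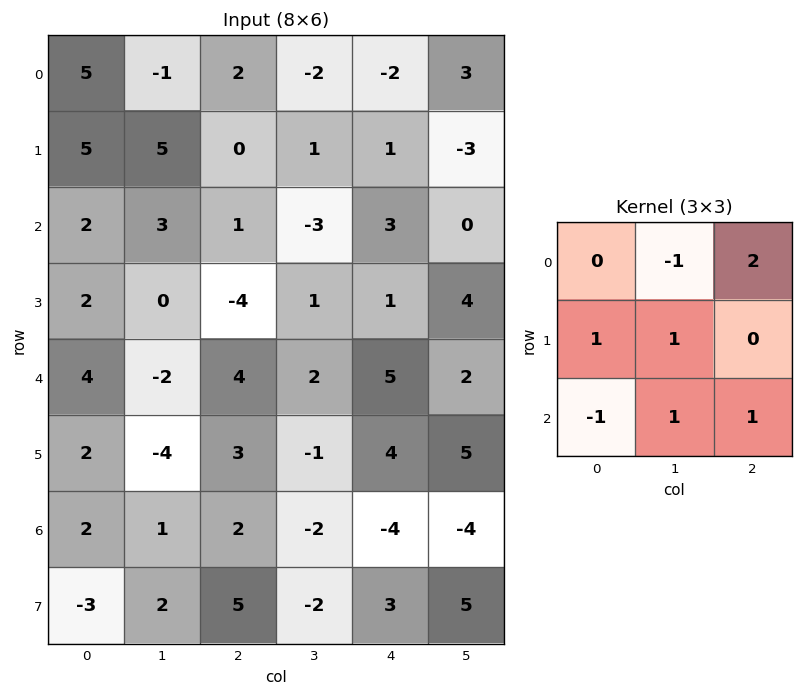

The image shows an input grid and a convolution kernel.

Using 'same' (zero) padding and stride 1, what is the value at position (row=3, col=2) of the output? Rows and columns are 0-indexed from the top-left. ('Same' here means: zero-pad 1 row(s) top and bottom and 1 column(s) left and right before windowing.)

-3

The receptive field on the zero-padded input at this output position is [3 1 -3 / 0 -4 1 / -2 4 2]. Elementwise product with the kernel and sum: 1·-1 + -3·2 + 0·1 + -4·1 + -2·-1 + 4·1 + 2·1.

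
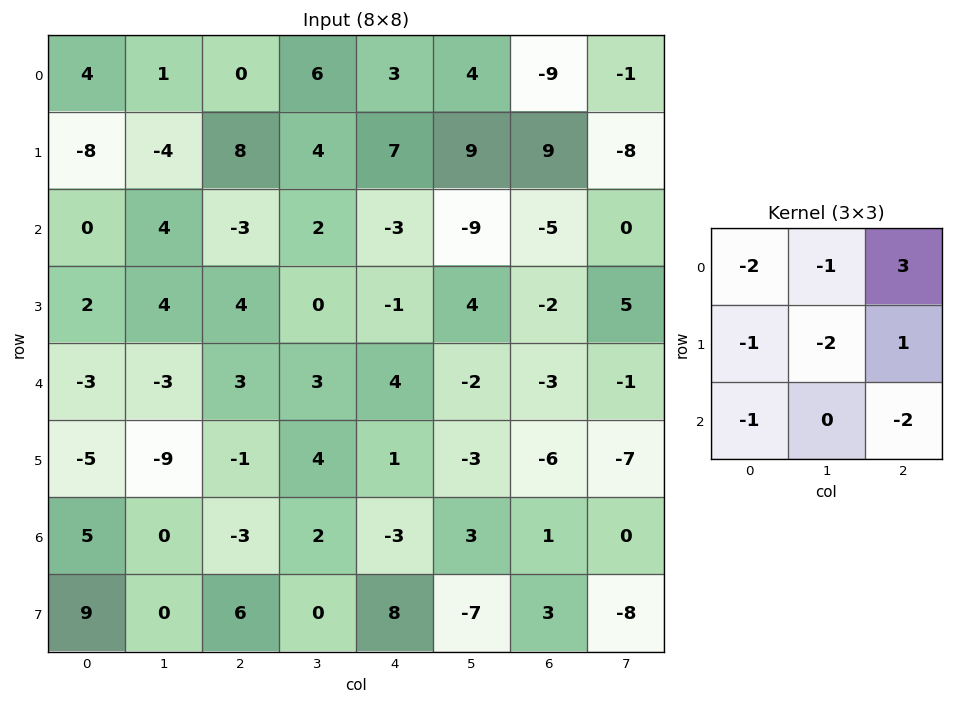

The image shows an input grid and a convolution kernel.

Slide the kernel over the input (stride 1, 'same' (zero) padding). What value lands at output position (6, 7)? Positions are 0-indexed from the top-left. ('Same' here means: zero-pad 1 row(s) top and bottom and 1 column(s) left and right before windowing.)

The receptive field on the zero-padded input at this output position is [-6 -7 0 / 1 0 0 / 3 -8 0]. Elementwise product with the kernel and sum: -6·-2 + -7·-1 + 0·3 + 1·-1 + 0·-2 + 0·1 + 3·-1 + 0·-2.

15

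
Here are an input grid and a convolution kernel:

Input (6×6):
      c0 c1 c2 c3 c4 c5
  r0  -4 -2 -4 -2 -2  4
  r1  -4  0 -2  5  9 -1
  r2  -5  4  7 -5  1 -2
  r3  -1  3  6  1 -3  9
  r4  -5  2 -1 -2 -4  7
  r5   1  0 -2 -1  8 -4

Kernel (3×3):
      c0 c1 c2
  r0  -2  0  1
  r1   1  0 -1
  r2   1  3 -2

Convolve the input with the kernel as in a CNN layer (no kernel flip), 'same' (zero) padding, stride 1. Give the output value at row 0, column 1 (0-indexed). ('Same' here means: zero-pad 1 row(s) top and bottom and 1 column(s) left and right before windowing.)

0

The receptive field on the zero-padded input at this output position is [0 0 0 / -4 -2 -4 / -4 0 -2]. Elementwise product with the kernel and sum: 0·-2 + 0·1 + -4·1 + -4·-1 + -4·1 + 0·3 + -2·-2.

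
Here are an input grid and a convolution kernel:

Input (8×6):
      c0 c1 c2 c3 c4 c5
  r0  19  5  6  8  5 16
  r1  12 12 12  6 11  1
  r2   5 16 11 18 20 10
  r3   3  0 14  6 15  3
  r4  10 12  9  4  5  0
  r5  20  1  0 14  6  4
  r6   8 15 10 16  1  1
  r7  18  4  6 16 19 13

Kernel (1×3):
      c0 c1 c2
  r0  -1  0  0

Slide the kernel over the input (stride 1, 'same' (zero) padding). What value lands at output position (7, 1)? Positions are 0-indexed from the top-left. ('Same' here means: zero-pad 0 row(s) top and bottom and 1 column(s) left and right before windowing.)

-18

The receptive field on the zero-padded input at this output position is [18 4 6]. Elementwise product with the kernel and sum: 18·-1.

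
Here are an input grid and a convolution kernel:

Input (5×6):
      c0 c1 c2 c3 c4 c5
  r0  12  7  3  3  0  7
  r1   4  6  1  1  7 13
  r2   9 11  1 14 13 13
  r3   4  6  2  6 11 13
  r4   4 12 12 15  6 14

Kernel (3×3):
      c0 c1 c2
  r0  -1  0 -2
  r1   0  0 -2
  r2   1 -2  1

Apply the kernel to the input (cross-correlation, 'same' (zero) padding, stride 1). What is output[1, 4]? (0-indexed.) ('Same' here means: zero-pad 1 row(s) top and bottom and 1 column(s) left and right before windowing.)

The receptive field on the zero-padded input at this output position is [3 0 7 / 1 7 13 / 14 13 13]. Elementwise product with the kernel and sum: 3·-1 + 7·-2 + 13·-2 + 14·1 + 13·-2 + 13·1.

-42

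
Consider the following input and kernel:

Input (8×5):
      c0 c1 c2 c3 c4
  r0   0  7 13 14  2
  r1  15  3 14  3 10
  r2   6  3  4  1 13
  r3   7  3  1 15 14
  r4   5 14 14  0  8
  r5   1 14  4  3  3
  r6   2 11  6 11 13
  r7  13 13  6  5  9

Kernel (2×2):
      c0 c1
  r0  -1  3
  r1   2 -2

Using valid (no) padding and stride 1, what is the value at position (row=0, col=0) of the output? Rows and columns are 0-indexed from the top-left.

45

The receptive field on the input at this output position is [0 7 / 15 3]. Elementwise product with the kernel and sum: 0·-1 + 7·3 + 15·2 + 3·-2.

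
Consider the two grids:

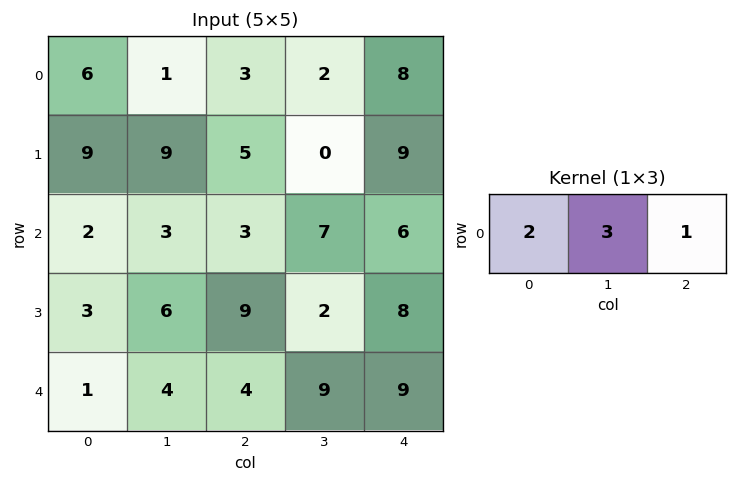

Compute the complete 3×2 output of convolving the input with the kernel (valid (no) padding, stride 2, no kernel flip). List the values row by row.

18 20
16 33
18 44

Output[0,0]: The receptive field on the input at this output position is [6 1 3]. Elementwise product with the kernel and sum: 6·2 + 1·3 + 3·1.
Output[0,1]: The receptive field on the input at this output position is [3 2 8]. Elementwise product with the kernel and sum: 3·2 + 2·3 + 8·1.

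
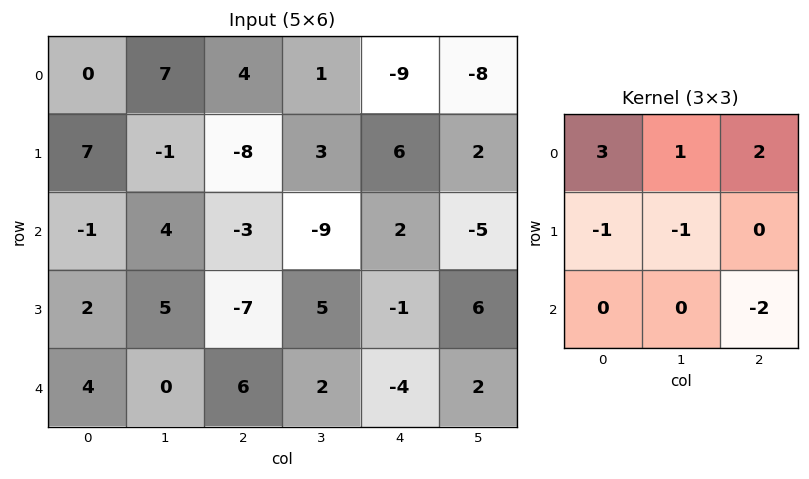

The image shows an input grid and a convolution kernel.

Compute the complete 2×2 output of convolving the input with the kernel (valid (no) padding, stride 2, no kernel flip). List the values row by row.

15 -4
-24 -4

Output[0,0]: The receptive field on the input at this output position is [0 7 4 / 7 -1 -8 / -1 4 -3]. Elementwise product with the kernel and sum: 0·3 + 7·1 + 4·2 + 7·-1 + -1·-1 + -3·-2.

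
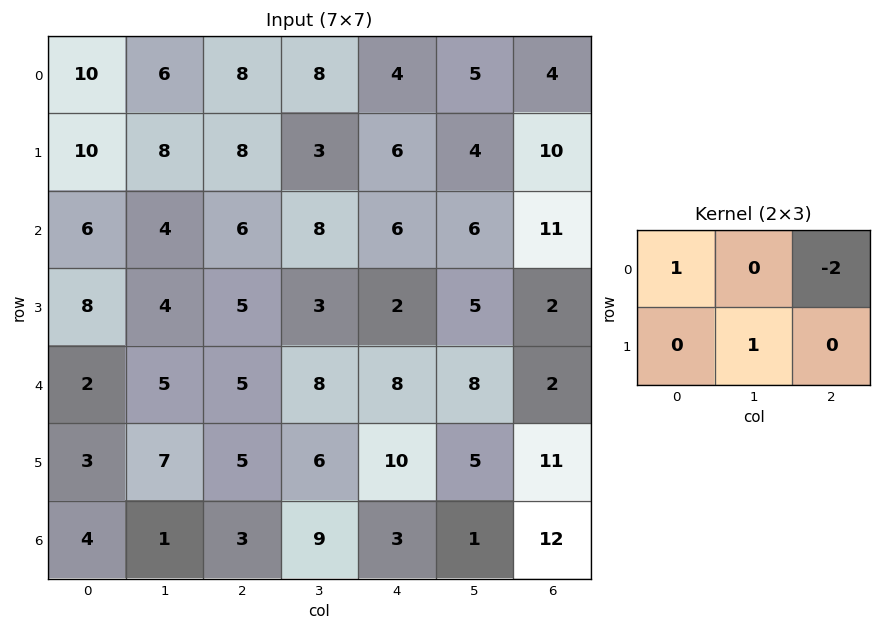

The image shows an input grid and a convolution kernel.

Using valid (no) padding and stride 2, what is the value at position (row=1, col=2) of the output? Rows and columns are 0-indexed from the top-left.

-11

The receptive field on the input at this output position is [6 6 11 / 2 5 2]. Elementwise product with the kernel and sum: 6·1 + 11·-2 + 5·1.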